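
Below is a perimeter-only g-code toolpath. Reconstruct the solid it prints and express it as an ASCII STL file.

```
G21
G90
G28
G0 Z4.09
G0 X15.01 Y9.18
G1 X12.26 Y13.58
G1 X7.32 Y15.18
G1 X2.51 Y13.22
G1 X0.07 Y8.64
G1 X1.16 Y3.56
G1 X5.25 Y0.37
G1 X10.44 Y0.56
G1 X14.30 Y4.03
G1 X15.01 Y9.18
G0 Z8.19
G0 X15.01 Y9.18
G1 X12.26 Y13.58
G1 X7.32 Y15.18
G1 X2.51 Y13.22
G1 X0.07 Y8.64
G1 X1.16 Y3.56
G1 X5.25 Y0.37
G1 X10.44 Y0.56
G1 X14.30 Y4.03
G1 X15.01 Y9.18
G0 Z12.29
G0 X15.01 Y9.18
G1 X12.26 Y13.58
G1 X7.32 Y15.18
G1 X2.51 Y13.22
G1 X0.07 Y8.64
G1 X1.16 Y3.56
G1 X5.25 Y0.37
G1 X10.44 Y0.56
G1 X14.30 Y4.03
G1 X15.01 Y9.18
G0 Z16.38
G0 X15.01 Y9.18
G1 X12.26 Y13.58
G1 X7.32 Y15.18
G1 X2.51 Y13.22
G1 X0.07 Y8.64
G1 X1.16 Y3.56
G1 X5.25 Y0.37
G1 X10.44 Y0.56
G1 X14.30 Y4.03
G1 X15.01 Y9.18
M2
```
solid part
  facet normal 0.0000 0.0000 -1.0000
    outer loop
      vertex 7.32 15.18 0.00
      vertex 12.26 13.58 0.00
      vertex 15.01 9.18 0.00
    endloop
  endfacet
  facet normal 0.0000 0.0000 -1.0000
    outer loop
      vertex 2.51 13.22 0.00
      vertex 7.32 15.18 0.00
      vertex 15.01 9.18 0.00
    endloop
  endfacet
  facet normal 0.0000 0.0000 -1.0000
    outer loop
      vertex 0.07 8.64 0.00
      vertex 2.51 13.22 0.00
      vertex 15.01 9.18 0.00
    endloop
  endfacet
  facet normal 0.0000 0.0000 -1.0000
    outer loop
      vertex 1.16 3.56 0.00
      vertex 0.07 8.64 0.00
      vertex 15.01 9.18 0.00
    endloop
  endfacet
  facet normal 0.0000 0.0000 -1.0000
    outer loop
      vertex 5.25 0.37 0.00
      vertex 1.16 3.56 0.00
      vertex 15.01 9.18 0.00
    endloop
  endfacet
  facet normal 0.0000 0.0000 -1.0000
    outer loop
      vertex 10.44 0.56 0.00
      vertex 5.25 0.37 0.00
      vertex 15.01 9.18 0.00
    endloop
  endfacet
  facet normal 0.0000 0.0000 -1.0000
    outer loop
      vertex 14.30 4.03 0.00
      vertex 10.44 0.56 0.00
      vertex 15.01 9.18 0.00
    endloop
  endfacet
  facet normal 0.0000 0.0000 1.0000
    outer loop
      vertex 15.01 9.18 16.38
      vertex 12.26 13.58 16.38
      vertex 7.32 15.18 16.38
    endloop
  endfacet
  facet normal 0.0000 0.0000 1.0000
    outer loop
      vertex 15.01 9.18 16.38
      vertex 7.32 15.18 16.38
      vertex 2.51 13.22 16.38
    endloop
  endfacet
  facet normal 0.0000 0.0000 1.0000
    outer loop
      vertex 15.01 9.18 16.38
      vertex 2.51 13.22 16.38
      vertex 0.07 8.64 16.38
    endloop
  endfacet
  facet normal 0.0000 0.0000 1.0000
    outer loop
      vertex 15.01 9.18 16.38
      vertex 0.07 8.64 16.38
      vertex 1.16 3.56 16.38
    endloop
  endfacet
  facet normal 0.0000 0.0000 1.0000
    outer loop
      vertex 15.01 9.18 16.38
      vertex 1.16 3.56 16.38
      vertex 5.25 0.37 16.38
    endloop
  endfacet
  facet normal 0.0000 0.0000 1.0000
    outer loop
      vertex 15.01 9.18 16.38
      vertex 5.25 0.37 16.38
      vertex 10.44 0.56 16.38
    endloop
  endfacet
  facet normal 0.0000 0.0000 1.0000
    outer loop
      vertex 15.01 9.18 16.38
      vertex 10.44 0.56 16.38
      vertex 14.30 4.03 16.38
    endloop
  endfacet
  facet normal 0.8480 0.5300 0.0000
    outer loop
      vertex 15.01 9.18 0.00
      vertex 12.26 13.58 0.00
      vertex 12.26 13.58 16.38
    endloop
  endfacet
  facet normal 0.8480 0.5300 0.0000
    outer loop
      vertex 15.01 9.18 0.00
      vertex 12.26 13.58 16.38
      vertex 15.01 9.18 16.38
    endloop
  endfacet
  facet normal 0.3081 0.9513 0.0000
    outer loop
      vertex 12.26 13.58 0.00
      vertex 7.32 15.18 0.00
      vertex 7.32 15.18 16.38
    endloop
  endfacet
  facet normal 0.3081 0.9513 0.0000
    outer loop
      vertex 12.26 13.58 0.00
      vertex 7.32 15.18 16.38
      vertex 12.26 13.58 16.38
    endloop
  endfacet
  facet normal -0.3774 0.9261 0.0000
    outer loop
      vertex 7.32 15.18 0.00
      vertex 2.51 13.22 0.00
      vertex 2.51 13.22 16.38
    endloop
  endfacet
  facet normal -0.3774 0.9261 0.0000
    outer loop
      vertex 7.32 15.18 0.00
      vertex 2.51 13.22 16.38
      vertex 7.32 15.18 16.38
    endloop
  endfacet
  facet normal -0.8826 0.4702 0.0000
    outer loop
      vertex 2.51 13.22 0.00
      vertex 0.07 8.64 0.00
      vertex 0.07 8.64 16.38
    endloop
  endfacet
  facet normal -0.8826 0.4702 0.0000
    outer loop
      vertex 2.51 13.22 0.00
      vertex 0.07 8.64 16.38
      vertex 2.51 13.22 16.38
    endloop
  endfacet
  facet normal -0.9777 -0.2098 0.0000
    outer loop
      vertex 0.07 8.64 0.00
      vertex 1.16 3.56 0.00
      vertex 1.16 3.56 16.38
    endloop
  endfacet
  facet normal -0.9777 -0.2098 0.0000
    outer loop
      vertex 0.07 8.64 0.00
      vertex 1.16 3.56 16.38
      vertex 0.07 8.64 16.38
    endloop
  endfacet
  facet normal -0.6150 -0.7885 0.0000
    outer loop
      vertex 1.16 3.56 0.00
      vertex 5.25 0.37 0.00
      vertex 5.25 0.37 16.38
    endloop
  endfacet
  facet normal -0.6150 -0.7885 0.0000
    outer loop
      vertex 1.16 3.56 0.00
      vertex 5.25 0.37 16.38
      vertex 1.16 3.56 16.38
    endloop
  endfacet
  facet normal 0.0366 -0.9993 0.0000
    outer loop
      vertex 5.25 0.37 0.00
      vertex 10.44 0.56 0.00
      vertex 10.44 0.56 16.38
    endloop
  endfacet
  facet normal 0.0366 -0.9993 0.0000
    outer loop
      vertex 5.25 0.37 0.00
      vertex 10.44 0.56 16.38
      vertex 5.25 0.37 16.38
    endloop
  endfacet
  facet normal 0.6685 -0.7437 0.0000
    outer loop
      vertex 10.44 0.56 0.00
      vertex 14.30 4.03 0.00
      vertex 14.30 4.03 16.38
    endloop
  endfacet
  facet normal 0.6685 -0.7437 0.0000
    outer loop
      vertex 10.44 0.56 0.00
      vertex 14.30 4.03 16.38
      vertex 10.44 0.56 16.38
    endloop
  endfacet
  facet normal 0.9906 -0.1366 0.0000
    outer loop
      vertex 14.30 4.03 0.00
      vertex 15.01 9.18 0.00
      vertex 15.01 9.18 16.38
    endloop
  endfacet
  facet normal 0.9906 -0.1366 0.0000
    outer loop
      vertex 14.30 4.03 0.00
      vertex 15.01 9.18 16.38
      vertex 14.30 4.03 16.38
    endloop
  endfacet
endsolid part

The G0 Z moves step by Δz≈4.09 mm. Every layer's G1 loop is the same polygon, so the solid is a straight extrusion of it from z=0 to z≈16.4. Closing with flat bottom and top caps and triangulating gives 32 facets — a regular 9-sided prism (a cylinder approximated with 9 flat sides), circumscribed radius ≈ 7.59 mm, height ≈ 16.4 mm.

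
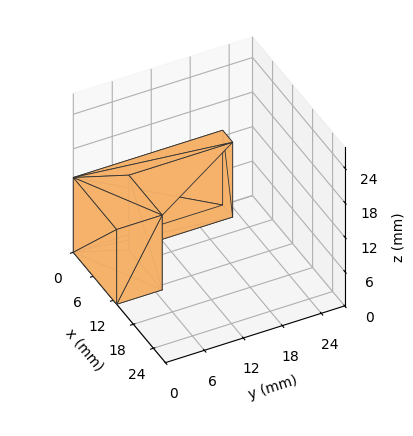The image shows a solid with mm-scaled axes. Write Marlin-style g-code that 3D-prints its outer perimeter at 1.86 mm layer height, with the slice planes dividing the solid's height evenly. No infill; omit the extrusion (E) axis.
Reading the render: the shape is an L-shaped prism: outer 13 × 23 mm, arm thicknesses ≈ 7 mm (horizontal) and 3 mm (vertical), extruded 13 mm in z (dimensions read to the nearest mm from the axis ticks). For the g-code, the solid's height is divided into equal slices at the stated Δz and each level perimeter traced with G1 moves after a G0 lift.

; perimeter-only toolpath
G21 ; units = mm
G90 ; absolute positioning
G28 ; home
; layer 1
G0 Z1.86
G0 X0.00 Y0.00
G1 X13.00 Y0.00
G1 X13.00 Y7.00
G1 X3.00 Y7.00
G1 X3.00 Y23.00
G1 X0.00 Y23.00
G1 X0.00 Y0.00
; layer 2
G0 Z3.71
G0 X0.00 Y0.00
G1 X13.00 Y0.00
G1 X13.00 Y7.00
G1 X3.00 Y7.00
G1 X3.00 Y23.00
G1 X0.00 Y23.00
G1 X0.00 Y0.00
; layer 3
G0 Z5.57
G0 X0.00 Y0.00
G1 X13.00 Y0.00
G1 X13.00 Y7.00
G1 X3.00 Y7.00
G1 X3.00 Y23.00
G1 X0.00 Y23.00
G1 X0.00 Y0.00
; layer 4
G0 Z7.43
G0 X0.00 Y0.00
G1 X13.00 Y0.00
G1 X13.00 Y7.00
G1 X3.00 Y7.00
G1 X3.00 Y23.00
G1 X0.00 Y23.00
G1 X0.00 Y0.00
; layer 5
G0 Z9.29
G0 X0.00 Y0.00
G1 X13.00 Y0.00
G1 X13.00 Y7.00
G1 X3.00 Y7.00
G1 X3.00 Y23.00
G1 X0.00 Y23.00
G1 X0.00 Y0.00
; layer 6
G0 Z11.14
G0 X0.00 Y0.00
G1 X13.00 Y0.00
G1 X13.00 Y7.00
G1 X3.00 Y7.00
G1 X3.00 Y23.00
G1 X0.00 Y23.00
G1 X0.00 Y0.00
; layer 7
G0 Z13.00
G0 X0.00 Y0.00
G1 X13.00 Y0.00
G1 X13.00 Y7.00
G1 X3.00 Y7.00
G1 X3.00 Y23.00
G1 X0.00 Y23.00
G1 X0.00 Y0.00
M2 ; end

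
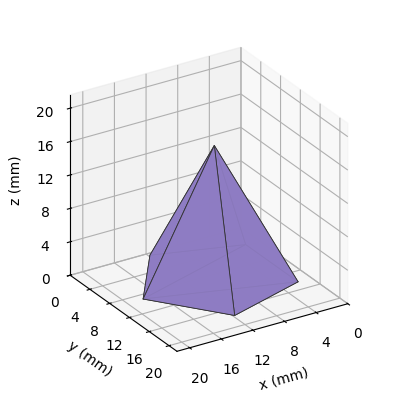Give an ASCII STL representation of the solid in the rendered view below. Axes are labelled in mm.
Reading the render: the shape is a regular 5-sided pyramid, base circumscribed radius ≈ 9 mm, apex at z ≈ 16 mm (dimensions read to the nearest mm from the axis ticks). For the STL, each face is triangulated and given an outward normal.

solid part
  facet normal 0.0000 0.0000 -1.0000
    outer loop
      vertex 1.719 14.290 0.000
      vertex 11.781 17.560 0.000
      vertex 18.000 9.000 0.000
    endloop
  endfacet
  facet normal 0.0000 0.0000 -1.0000
    outer loop
      vertex 1.719 3.710 0.000
      vertex 1.719 14.290 0.000
      vertex 18.000 9.000 0.000
    endloop
  endfacet
  facet normal 0.0000 0.0000 -1.0000
    outer loop
      vertex 11.781 0.440 0.000
      vertex 1.719 3.710 0.000
      vertex 18.000 9.000 0.000
    endloop
  endfacet
  facet normal 0.7364 0.5350 0.4142
    outer loop
      vertex 18.000 9.000 0.000
      vertex 11.781 17.560 0.000
      vertex 9.000 9.000 16.000
    endloop
  endfacet
  facet normal -0.2813 0.8656 0.4142
    outer loop
      vertex 11.781 17.560 0.000
      vertex 1.719 14.290 0.000
      vertex 9.000 9.000 16.000
    endloop
  endfacet
  facet normal -0.9102 0.0000 0.4142
    outer loop
      vertex 1.719 14.290 0.000
      vertex 1.719 3.710 0.000
      vertex 9.000 9.000 16.000
    endloop
  endfacet
  facet normal -0.2813 -0.8656 0.4142
    outer loop
      vertex 1.719 3.710 0.000
      vertex 11.781 0.440 0.000
      vertex 9.000 9.000 16.000
    endloop
  endfacet
  facet normal 0.7364 -0.5350 0.4142
    outer loop
      vertex 11.781 0.440 0.000
      vertex 18.000 9.000 0.000
      vertex 9.000 9.000 16.000
    endloop
  endfacet
endsolid part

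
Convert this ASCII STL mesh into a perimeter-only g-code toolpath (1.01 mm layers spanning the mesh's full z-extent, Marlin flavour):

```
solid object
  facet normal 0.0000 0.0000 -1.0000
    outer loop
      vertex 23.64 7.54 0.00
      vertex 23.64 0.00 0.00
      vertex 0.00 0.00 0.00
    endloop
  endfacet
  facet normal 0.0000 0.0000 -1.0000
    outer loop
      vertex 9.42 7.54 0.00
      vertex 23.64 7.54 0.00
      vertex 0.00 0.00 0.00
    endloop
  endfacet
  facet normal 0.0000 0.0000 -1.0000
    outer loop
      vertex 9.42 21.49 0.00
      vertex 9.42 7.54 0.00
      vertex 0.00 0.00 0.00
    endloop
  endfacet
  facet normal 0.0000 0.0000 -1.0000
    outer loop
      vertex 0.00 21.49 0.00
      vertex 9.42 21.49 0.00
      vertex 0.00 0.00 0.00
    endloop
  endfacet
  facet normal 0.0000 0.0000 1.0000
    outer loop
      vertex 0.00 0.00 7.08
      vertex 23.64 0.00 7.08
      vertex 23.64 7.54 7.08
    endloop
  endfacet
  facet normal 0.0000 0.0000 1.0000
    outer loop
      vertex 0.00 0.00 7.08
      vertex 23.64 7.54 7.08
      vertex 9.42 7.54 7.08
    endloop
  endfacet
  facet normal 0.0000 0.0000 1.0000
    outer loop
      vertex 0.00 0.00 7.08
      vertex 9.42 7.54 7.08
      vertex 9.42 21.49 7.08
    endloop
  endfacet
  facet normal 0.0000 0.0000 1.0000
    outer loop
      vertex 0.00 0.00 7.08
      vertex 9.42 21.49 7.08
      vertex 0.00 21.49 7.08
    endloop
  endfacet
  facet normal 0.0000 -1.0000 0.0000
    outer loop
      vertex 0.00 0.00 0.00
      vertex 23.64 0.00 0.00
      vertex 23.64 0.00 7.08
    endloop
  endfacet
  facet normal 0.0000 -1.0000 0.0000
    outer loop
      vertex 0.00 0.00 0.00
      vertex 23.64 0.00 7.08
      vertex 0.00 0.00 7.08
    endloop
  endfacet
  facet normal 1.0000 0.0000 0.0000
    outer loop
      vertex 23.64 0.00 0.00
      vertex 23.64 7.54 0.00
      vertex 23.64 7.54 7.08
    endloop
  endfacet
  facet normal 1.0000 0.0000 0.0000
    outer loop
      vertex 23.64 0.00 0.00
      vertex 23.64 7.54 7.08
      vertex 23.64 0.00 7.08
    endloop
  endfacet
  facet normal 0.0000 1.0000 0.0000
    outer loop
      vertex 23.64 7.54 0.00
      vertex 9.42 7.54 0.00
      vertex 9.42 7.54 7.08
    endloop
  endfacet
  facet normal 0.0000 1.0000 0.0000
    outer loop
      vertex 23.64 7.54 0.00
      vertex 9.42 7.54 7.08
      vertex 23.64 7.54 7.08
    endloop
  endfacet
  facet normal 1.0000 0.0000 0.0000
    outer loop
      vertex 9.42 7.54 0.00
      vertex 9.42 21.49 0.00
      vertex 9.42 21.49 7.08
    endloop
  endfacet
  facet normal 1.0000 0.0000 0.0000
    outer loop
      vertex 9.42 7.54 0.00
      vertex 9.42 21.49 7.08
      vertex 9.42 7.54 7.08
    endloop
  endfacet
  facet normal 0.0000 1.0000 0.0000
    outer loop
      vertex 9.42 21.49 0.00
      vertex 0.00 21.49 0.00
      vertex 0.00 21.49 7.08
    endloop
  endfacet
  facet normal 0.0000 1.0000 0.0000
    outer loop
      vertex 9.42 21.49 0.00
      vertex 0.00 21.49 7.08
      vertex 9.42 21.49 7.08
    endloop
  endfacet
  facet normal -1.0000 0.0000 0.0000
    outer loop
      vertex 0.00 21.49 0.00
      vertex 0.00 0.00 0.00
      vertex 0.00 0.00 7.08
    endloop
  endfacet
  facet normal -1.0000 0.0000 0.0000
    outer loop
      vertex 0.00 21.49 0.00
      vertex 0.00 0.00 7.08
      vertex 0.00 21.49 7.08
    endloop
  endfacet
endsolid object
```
; perimeter-only toolpath
G21 ; units = mm
G90 ; absolute positioning
G28 ; home
; layer 1
G0 Z1.01
G0 X0.00 Y0.00
G1 X23.64 Y0.00
G1 X23.64 Y7.54
G1 X9.42 Y7.54
G1 X9.42 Y21.49
G1 X0.00 Y21.49
G1 X0.00 Y0.00
; layer 2
G0 Z2.02
G0 X0.00 Y0.00
G1 X23.64 Y0.00
G1 X23.64 Y7.54
G1 X9.42 Y7.54
G1 X9.42 Y21.49
G1 X0.00 Y21.49
G1 X0.00 Y0.00
; layer 3
G0 Z3.03
G0 X0.00 Y0.00
G1 X23.64 Y0.00
G1 X23.64 Y7.54
G1 X9.42 Y7.54
G1 X9.42 Y21.49
G1 X0.00 Y21.49
G1 X0.00 Y0.00
; layer 4
G0 Z4.05
G0 X0.00 Y0.00
G1 X23.64 Y0.00
G1 X23.64 Y7.54
G1 X9.42 Y7.54
G1 X9.42 Y21.49
G1 X0.00 Y21.49
G1 X0.00 Y0.00
; layer 5
G0 Z5.06
G0 X0.00 Y0.00
G1 X23.64 Y0.00
G1 X23.64 Y7.54
G1 X9.42 Y7.54
G1 X9.42 Y21.49
G1 X0.00 Y21.49
G1 X0.00 Y0.00
; layer 6
G0 Z6.07
G0 X0.00 Y0.00
G1 X23.64 Y0.00
G1 X23.64 Y7.54
G1 X9.42 Y7.54
G1 X9.42 Y21.49
G1 X0.00 Y21.49
G1 X0.00 Y0.00
; layer 7
G0 Z7.08
G0 X0.00 Y0.00
G1 X23.64 Y0.00
G1 X23.64 Y7.54
G1 X9.42 Y7.54
G1 X9.42 Y21.49
G1 X0.00 Y21.49
G1 X0.00 Y0.00
M2 ; end

The solid is an L-shaped prism: outer 23.6 × 21.5 mm, arm thicknesses ≈ 7.54 mm (horizontal) and 9.42 mm (vertical), extruded 7.08 mm in z. Slicing at Δz = 1.01 mm — 7 equal slices spanning the solid's height, so layer i sits at z = i·h/7 — gives 7 non-empty perimeters. Each is a 6-segment closed polygon; G0 lifts to the layer z and rapids to the start vertex, then G1 traces the edges.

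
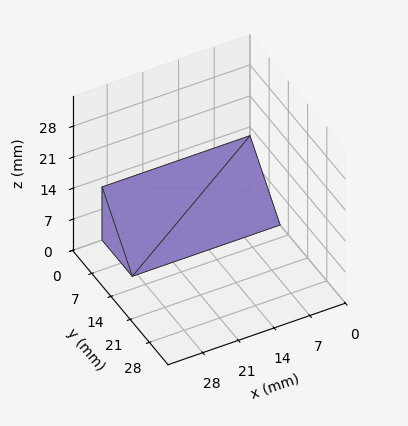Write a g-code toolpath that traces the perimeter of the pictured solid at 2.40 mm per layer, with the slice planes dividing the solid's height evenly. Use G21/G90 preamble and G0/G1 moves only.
Reading the render: the shape is a wedge (ramp): 29 × 11 mm base, rising to 12 mm along the y=0 edge and sloping linearly to z=0 at y=11 (dimensions read to the nearest mm from the axis ticks). For the g-code, the solid's height is divided into equal slices at the stated Δz and each level perimeter traced with G1 moves after a G0 lift.

; perimeter-only toolpath
G21 ; units = mm
G90 ; absolute positioning
G28 ; home
; layer 1
G0 Z2.40
G0 X0.00 Y0.00
G1 X29.00 Y0.00
G1 X29.00 Y8.80
G1 X0.00 Y8.80
G1 X0.00 Y0.00
; layer 2
G0 Z4.80
G0 X0.00 Y0.00
G1 X29.00 Y0.00
G1 X29.00 Y6.60
G1 X0.00 Y6.60
G1 X0.00 Y0.00
; layer 3
G0 Z7.20
G0 X0.00 Y0.00
G1 X29.00 Y0.00
G1 X29.00 Y4.40
G1 X0.00 Y4.40
G1 X0.00 Y0.00
; layer 4
G0 Z9.60
G0 X0.00 Y0.00
G1 X29.00 Y0.00
G1 X29.00 Y2.20
G1 X0.00 Y2.20
G1 X0.00 Y0.00
M2 ; end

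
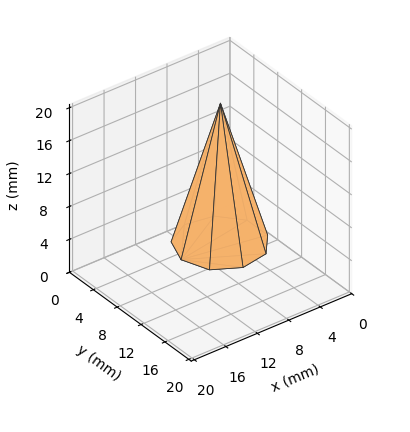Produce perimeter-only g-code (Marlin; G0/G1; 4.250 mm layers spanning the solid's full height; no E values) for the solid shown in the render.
Reading the render: the shape is a regular 9-sided pyramid, base circumscribed radius ≈ 5 mm, apex at z ≈ 17 mm (dimensions read to the nearest mm from the axis ticks). For the g-code, the solid's height is divided into equal slices at the stated Δz and each level perimeter traced with G1 moves after a G0 lift.

; perimeter-only toolpath
G21 ; units = mm
G90 ; absolute positioning
G28 ; home
; layer 1
G0 Z4.250
G0 X8.750 Y5.000
G1 X7.873 Y7.411
G1 X5.651 Y8.693
G1 X3.125 Y8.248
G1 X1.476 Y6.282
G1 X1.476 Y3.718
G1 X3.125 Y1.752
G1 X5.651 Y1.307
G1 X7.873 Y2.590
G1 X8.750 Y5.000
; layer 2
G0 Z8.500
G0 X7.500 Y5.000
G1 X6.915 Y6.607
G1 X5.434 Y7.462
G1 X3.750 Y7.165
G1 X2.651 Y5.855
G1 X2.651 Y4.145
G1 X3.750 Y2.835
G1 X5.434 Y2.538
G1 X6.915 Y3.393
G1 X7.500 Y5.000
; layer 3
G0 Z12.750
G0 X6.250 Y5.000
G1 X5.957 Y5.803
G1 X5.217 Y6.231
G1 X4.375 Y6.082
G1 X3.825 Y5.428
G1 X3.825 Y4.572
G1 X4.375 Y3.917
G1 X5.217 Y3.769
G1 X5.957 Y4.197
G1 X6.250 Y5.000
M2 ; end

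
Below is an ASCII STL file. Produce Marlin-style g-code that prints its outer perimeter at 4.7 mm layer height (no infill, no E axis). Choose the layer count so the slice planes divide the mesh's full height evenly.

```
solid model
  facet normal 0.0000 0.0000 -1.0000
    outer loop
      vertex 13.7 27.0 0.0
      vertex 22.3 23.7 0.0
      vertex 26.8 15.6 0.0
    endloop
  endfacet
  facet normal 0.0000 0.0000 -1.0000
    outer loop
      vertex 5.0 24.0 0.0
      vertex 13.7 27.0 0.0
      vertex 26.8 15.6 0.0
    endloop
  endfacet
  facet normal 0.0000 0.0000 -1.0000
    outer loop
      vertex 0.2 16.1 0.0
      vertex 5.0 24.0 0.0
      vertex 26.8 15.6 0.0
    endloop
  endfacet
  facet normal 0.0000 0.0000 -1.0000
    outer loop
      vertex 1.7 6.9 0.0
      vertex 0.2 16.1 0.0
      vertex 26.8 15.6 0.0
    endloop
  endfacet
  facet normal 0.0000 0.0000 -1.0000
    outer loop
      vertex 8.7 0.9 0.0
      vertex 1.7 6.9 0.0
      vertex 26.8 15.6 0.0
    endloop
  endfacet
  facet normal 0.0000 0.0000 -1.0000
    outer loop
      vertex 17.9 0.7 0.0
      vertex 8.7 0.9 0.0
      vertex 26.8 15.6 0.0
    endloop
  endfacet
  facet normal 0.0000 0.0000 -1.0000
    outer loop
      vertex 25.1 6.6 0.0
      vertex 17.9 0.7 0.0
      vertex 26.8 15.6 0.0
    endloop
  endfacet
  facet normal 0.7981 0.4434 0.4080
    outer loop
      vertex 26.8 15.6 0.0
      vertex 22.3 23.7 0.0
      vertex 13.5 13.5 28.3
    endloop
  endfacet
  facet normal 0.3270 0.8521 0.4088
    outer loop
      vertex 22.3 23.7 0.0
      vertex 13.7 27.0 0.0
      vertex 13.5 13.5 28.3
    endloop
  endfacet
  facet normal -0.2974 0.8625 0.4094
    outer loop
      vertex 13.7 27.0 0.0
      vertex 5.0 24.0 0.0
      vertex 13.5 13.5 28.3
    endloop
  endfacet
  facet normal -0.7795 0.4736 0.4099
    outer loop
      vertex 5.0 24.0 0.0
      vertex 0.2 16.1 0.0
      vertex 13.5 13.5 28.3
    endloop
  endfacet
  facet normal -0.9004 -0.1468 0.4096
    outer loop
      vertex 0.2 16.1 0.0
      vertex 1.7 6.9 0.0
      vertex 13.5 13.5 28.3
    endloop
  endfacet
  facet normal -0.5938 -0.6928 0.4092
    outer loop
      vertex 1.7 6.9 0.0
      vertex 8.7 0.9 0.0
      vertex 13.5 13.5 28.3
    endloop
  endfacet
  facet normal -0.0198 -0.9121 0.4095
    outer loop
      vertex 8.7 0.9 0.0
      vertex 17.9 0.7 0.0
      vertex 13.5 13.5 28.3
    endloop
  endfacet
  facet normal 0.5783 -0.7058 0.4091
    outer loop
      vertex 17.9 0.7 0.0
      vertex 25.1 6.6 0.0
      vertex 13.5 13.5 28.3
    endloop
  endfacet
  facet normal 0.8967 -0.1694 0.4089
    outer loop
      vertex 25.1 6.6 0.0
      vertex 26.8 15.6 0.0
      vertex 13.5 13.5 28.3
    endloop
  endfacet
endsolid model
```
; perimeter-only toolpath
G21 ; units = mm
G90 ; absolute positioning
G28 ; home
; layer 1
G0 Z4.7
G0 X24.6 Y15.2
G1 X20.8 Y22.0
G1 X13.7 Y24.8
G1 X6.4 Y22.2
G1 X2.4 Y15.7
G1 X3.7 Y8.0
G1 X9.5 Y3.0
G1 X17.2 Y2.8
G1 X23.2 Y7.8
G1 X24.6 Y15.2
; layer 2
G0 Z9.4
G0 X22.4 Y14.9
G1 X19.4 Y20.3
G1 X13.6 Y22.5
G1 X7.8 Y20.5
G1 X4.6 Y15.2
G1 X5.6 Y9.1
G1 X10.3 Y5.1
G1 X16.4 Y5.0
G1 X21.2 Y8.9
G1 X22.4 Y14.9
; layer 3
G0 Z14.2
G0 X20.1 Y14.6
G1 X17.9 Y18.6
G1 X13.6 Y20.2
G1 X9.2 Y18.8
G1 X6.8 Y14.8
G1 X7.6 Y10.2
G1 X11.1 Y7.2
G1 X15.7 Y7.1
G1 X19.3 Y10.1
G1 X20.1 Y14.6
; layer 4
G0 Z18.9
G0 X17.9 Y14.2
G1 X16.4 Y16.9
G1 X13.6 Y18.0
G1 X10.7 Y17.0
G1 X9.1 Y14.4
G1 X9.6 Y11.3
G1 X11.9 Y9.3
G1 X15.0 Y9.2
G1 X17.4 Y11.2
G1 X17.9 Y14.2
; layer 5
G0 Z23.6
G0 X15.7 Y13.8
G1 X15.0 Y15.2
G1 X13.5 Y15.8
G1 X12.1 Y15.2
G1 X11.3 Y13.9
G1 X11.5 Y12.4
G1 X12.7 Y11.4
G1 X14.2 Y11.4
G1 X15.4 Y12.3
G1 X15.7 Y13.8
M2 ; end

The solid is a regular 9-sided pyramid, base circumscribed radius ≈ 13.5 mm, apex at z ≈ 28.3 mm. Slicing at Δz = 4.7 mm — 6 equal slices spanning the solid's height, so layer i sits at z = i·h/6 — gives 5 non-empty perimeters. Each is a 9-segment closed polygon; G0 lifts to the layer z and rapids to the start vertex, then G1 traces the edges. The cross-section shrinks linearly with z (the slice at the apex is degenerate and omitted).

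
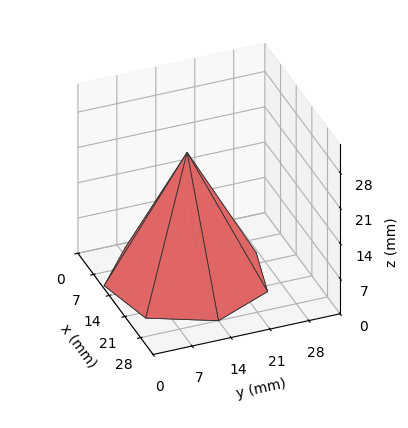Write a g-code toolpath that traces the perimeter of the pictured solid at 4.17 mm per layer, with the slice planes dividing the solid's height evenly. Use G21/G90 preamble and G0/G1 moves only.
Reading the render: the shape is a regular 7-sided pyramid, base circumscribed radius ≈ 14 mm, apex at z ≈ 25 mm (dimensions read to the nearest mm from the axis ticks). For the g-code, the solid's height is divided into equal slices at the stated Δz and each level perimeter traced with G1 moves after a G0 lift.

; perimeter-only toolpath
G21 ; units = mm
G90 ; absolute positioning
G28 ; home
; layer 1
G0 Z4.17
G0 X25.67 Y14.00
G1 X21.28 Y23.12
G1 X11.40 Y25.38
G1 X3.49 Y19.06
G1 X3.49 Y8.94
G1 X11.40 Y2.63
G1 X21.28 Y4.88
G1 X25.67 Y14.00
; layer 2
G0 Z8.33
G0 X23.33 Y14.00
G1 X19.82 Y21.30
G1 X11.92 Y23.10
G1 X5.59 Y18.05
G1 X5.59 Y9.95
G1 X11.92 Y4.90
G1 X19.82 Y6.70
G1 X23.33 Y14.00
; layer 3
G0 Z12.50
G0 X21.00 Y14.00
G1 X18.37 Y19.48
G1 X12.44 Y20.82
G1 X7.70 Y17.04
G1 X7.70 Y10.96
G1 X12.44 Y7.17
G1 X18.37 Y8.53
G1 X21.00 Y14.00
; layer 4
G0 Z16.67
G0 X18.67 Y14.00
G1 X16.91 Y17.65
G1 X12.96 Y18.55
G1 X9.80 Y16.02
G1 X9.80 Y11.98
G1 X12.96 Y9.45
G1 X16.91 Y10.35
G1 X18.67 Y14.00
; layer 5
G0 Z20.83
G0 X16.33 Y14.00
G1 X15.45 Y15.82
G1 X13.48 Y16.27
G1 X11.90 Y15.01
G1 X11.90 Y12.99
G1 X13.48 Y11.73
G1 X15.45 Y12.18
G1 X16.33 Y14.00
M2 ; end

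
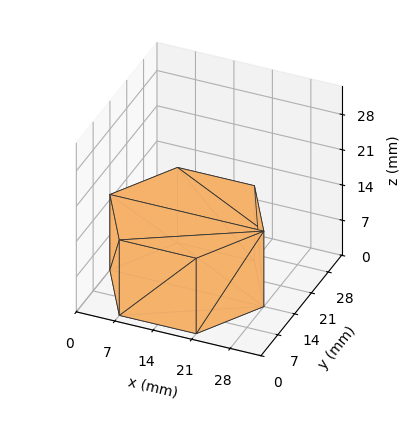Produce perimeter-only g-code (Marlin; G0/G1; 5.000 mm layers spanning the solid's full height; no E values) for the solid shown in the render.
Reading the render: the shape is a regular 6-sided prism (a cylinder approximated with 6 flat sides), circumscribed radius ≈ 14 mm, height ≈ 15 mm (dimensions read to the nearest mm from the axis ticks). For the g-code, the solid's height is divided into equal slices at the stated Δz and each level perimeter traced with G1 moves after a G0 lift.

; perimeter-only toolpath
G21 ; units = mm
G90 ; absolute positioning
G28 ; home
; layer 1
G0 Z5.000
G0 X28.000 Y14.000
G1 X21.000 Y26.124
G1 X7.000 Y26.124
G1 X0.000 Y14.000
G1 X7.000 Y1.876
G1 X21.000 Y1.876
G1 X28.000 Y14.000
; layer 2
G0 Z10.000
G0 X28.000 Y14.000
G1 X21.000 Y26.124
G1 X7.000 Y26.124
G1 X0.000 Y14.000
G1 X7.000 Y1.876
G1 X21.000 Y1.876
G1 X28.000 Y14.000
; layer 3
G0 Z15.000
G0 X28.000 Y14.000
G1 X21.000 Y26.124
G1 X7.000 Y26.124
G1 X0.000 Y14.000
G1 X7.000 Y1.876
G1 X21.000 Y1.876
G1 X28.000 Y14.000
M2 ; end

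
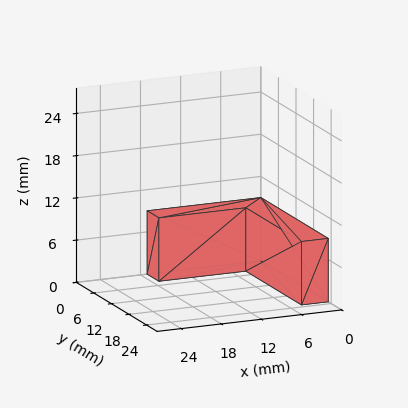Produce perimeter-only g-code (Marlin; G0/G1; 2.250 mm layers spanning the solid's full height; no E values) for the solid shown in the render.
Reading the render: the shape is an L-shaped prism: outer 17 × 23 mm, arm thicknesses ≈ 4 mm (horizontal) and 4 mm (vertical), extruded 9 mm in z (dimensions read to the nearest mm from the axis ticks). For the g-code, the solid's height is divided into equal slices at the stated Δz and each level perimeter traced with G1 moves after a G0 lift.

; perimeter-only toolpath
G21 ; units = mm
G90 ; absolute positioning
G28 ; home
; layer 1
G0 Z2.250
G0 X0.000 Y0.000
G1 X17.000 Y0.000
G1 X17.000 Y4.000
G1 X4.000 Y4.000
G1 X4.000 Y23.000
G1 X0.000 Y23.000
G1 X0.000 Y0.000
; layer 2
G0 Z4.500
G0 X0.000 Y0.000
G1 X17.000 Y0.000
G1 X17.000 Y4.000
G1 X4.000 Y4.000
G1 X4.000 Y23.000
G1 X0.000 Y23.000
G1 X0.000 Y0.000
; layer 3
G0 Z6.750
G0 X0.000 Y0.000
G1 X17.000 Y0.000
G1 X17.000 Y4.000
G1 X4.000 Y4.000
G1 X4.000 Y23.000
G1 X0.000 Y23.000
G1 X0.000 Y0.000
; layer 4
G0 Z9.000
G0 X0.000 Y0.000
G1 X17.000 Y0.000
G1 X17.000 Y4.000
G1 X4.000 Y4.000
G1 X4.000 Y23.000
G1 X0.000 Y23.000
G1 X0.000 Y0.000
M2 ; end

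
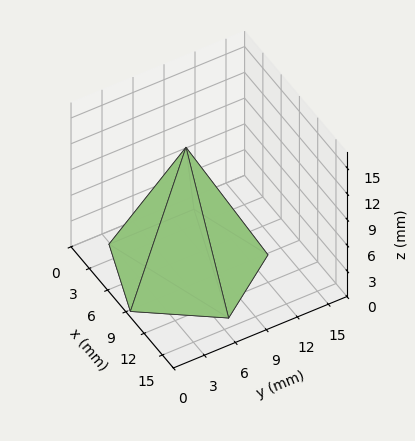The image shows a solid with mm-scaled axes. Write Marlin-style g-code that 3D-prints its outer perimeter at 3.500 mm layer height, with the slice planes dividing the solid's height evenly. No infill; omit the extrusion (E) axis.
Reading the render: the shape is a regular 5-sided pyramid, base circumscribed radius ≈ 7 mm, apex at z ≈ 14 mm (dimensions read to the nearest mm from the axis ticks). For the g-code, the solid's height is divided into equal slices at the stated Δz and each level perimeter traced with G1 moves after a G0 lift.

; perimeter-only toolpath
G21 ; units = mm
G90 ; absolute positioning
G28 ; home
; layer 1
G0 Z3.500
G0 X12.250 Y7.000
G1 X8.622 Y11.993
G1 X2.753 Y10.085
G1 X2.753 Y3.915
G1 X8.622 Y2.007
G1 X12.250 Y7.000
; layer 2
G0 Z7.000
G0 X10.500 Y7.000
G1 X8.082 Y10.329
G1 X4.168 Y9.057
G1 X4.168 Y4.943
G1 X8.082 Y3.671
G1 X10.500 Y7.000
; layer 3
G0 Z10.500
G0 X8.750 Y7.000
G1 X7.541 Y8.664
G1 X5.584 Y8.029
G1 X5.584 Y5.971
G1 X7.541 Y5.336
G1 X8.750 Y7.000
M2 ; end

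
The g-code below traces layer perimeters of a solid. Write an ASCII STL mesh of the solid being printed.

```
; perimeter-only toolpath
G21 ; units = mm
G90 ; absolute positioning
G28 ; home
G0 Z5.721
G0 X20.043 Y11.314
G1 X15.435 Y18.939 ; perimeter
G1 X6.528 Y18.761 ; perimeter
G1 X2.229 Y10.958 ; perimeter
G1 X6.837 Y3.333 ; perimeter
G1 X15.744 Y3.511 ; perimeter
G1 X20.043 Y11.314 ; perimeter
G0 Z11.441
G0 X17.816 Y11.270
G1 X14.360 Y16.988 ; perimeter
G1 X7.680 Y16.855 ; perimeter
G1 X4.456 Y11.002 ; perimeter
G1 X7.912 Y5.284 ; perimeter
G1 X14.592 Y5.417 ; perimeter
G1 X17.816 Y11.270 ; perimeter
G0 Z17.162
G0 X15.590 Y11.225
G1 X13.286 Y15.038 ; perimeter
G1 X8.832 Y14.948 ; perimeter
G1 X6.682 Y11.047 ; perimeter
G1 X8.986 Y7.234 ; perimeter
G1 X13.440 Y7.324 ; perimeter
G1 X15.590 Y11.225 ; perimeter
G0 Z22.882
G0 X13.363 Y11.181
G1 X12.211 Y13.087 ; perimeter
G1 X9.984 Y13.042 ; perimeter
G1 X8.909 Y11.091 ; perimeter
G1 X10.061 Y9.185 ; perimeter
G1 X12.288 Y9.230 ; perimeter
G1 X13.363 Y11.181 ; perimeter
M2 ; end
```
solid part
  facet normal 0.0000 0.0000 -1.0000
    outer loop
      vertex 5.376 20.667 0.000
      vertex 16.510 20.890 0.000
      vertex 22.270 11.359 0.000
    endloop
  endfacet
  facet normal 0.0000 0.0000 -1.0000
    outer loop
      vertex 0.002 10.913 0.000
      vertex 5.376 20.667 0.000
      vertex 22.270 11.359 0.000
    endloop
  endfacet
  facet normal 0.0000 0.0000 -1.0000
    outer loop
      vertex 5.762 1.382 0.000
      vertex 0.002 10.913 0.000
      vertex 22.270 11.359 0.000
    endloop
  endfacet
  facet normal 0.0000 0.0000 -1.0000
    outer loop
      vertex 16.896 1.605 0.000
      vertex 5.762 1.382 0.000
      vertex 22.270 11.359 0.000
    endloop
  endfacet
  facet normal 0.8110 0.4901 0.3195
    outer loop
      vertex 22.270 11.359 0.000
      vertex 16.510 20.890 0.000
      vertex 11.136 11.136 28.603
    endloop
  endfacet
  facet normal -0.0190 0.9474 0.3195
    outer loop
      vertex 16.510 20.890 0.000
      vertex 5.376 20.667 0.000
      vertex 11.136 11.136 28.603
    endloop
  endfacet
  facet normal -0.8300 0.4573 0.3195
    outer loop
      vertex 5.376 20.667 0.000
      vertex 0.002 10.913 0.000
      vertex 11.136 11.136 28.603
    endloop
  endfacet
  facet normal -0.8110 -0.4901 0.3195
    outer loop
      vertex 0.002 10.913 0.000
      vertex 5.762 1.382 0.000
      vertex 11.136 11.136 28.603
    endloop
  endfacet
  facet normal 0.0190 -0.9474 0.3195
    outer loop
      vertex 5.762 1.382 0.000
      vertex 16.896 1.605 0.000
      vertex 11.136 11.136 28.603
    endloop
  endfacet
  facet normal 0.8300 -0.4573 0.3195
    outer loop
      vertex 16.896 1.605 0.000
      vertex 22.270 11.359 0.000
      vertex 11.136 11.136 28.603
    endloop
  endfacet
endsolid part

The G0 Z moves step by Δz≈5.721 mm. The G1 loops shrink linearly with z, so the solid tapers from its base footprint up to z≈28.6. Closing with a flat bottom cap and the tapered top and triangulating gives 10 facets — a regular 6-sided pyramid, base circumscribed radius ≈ 11.1 mm, apex at z ≈ 28.6 mm.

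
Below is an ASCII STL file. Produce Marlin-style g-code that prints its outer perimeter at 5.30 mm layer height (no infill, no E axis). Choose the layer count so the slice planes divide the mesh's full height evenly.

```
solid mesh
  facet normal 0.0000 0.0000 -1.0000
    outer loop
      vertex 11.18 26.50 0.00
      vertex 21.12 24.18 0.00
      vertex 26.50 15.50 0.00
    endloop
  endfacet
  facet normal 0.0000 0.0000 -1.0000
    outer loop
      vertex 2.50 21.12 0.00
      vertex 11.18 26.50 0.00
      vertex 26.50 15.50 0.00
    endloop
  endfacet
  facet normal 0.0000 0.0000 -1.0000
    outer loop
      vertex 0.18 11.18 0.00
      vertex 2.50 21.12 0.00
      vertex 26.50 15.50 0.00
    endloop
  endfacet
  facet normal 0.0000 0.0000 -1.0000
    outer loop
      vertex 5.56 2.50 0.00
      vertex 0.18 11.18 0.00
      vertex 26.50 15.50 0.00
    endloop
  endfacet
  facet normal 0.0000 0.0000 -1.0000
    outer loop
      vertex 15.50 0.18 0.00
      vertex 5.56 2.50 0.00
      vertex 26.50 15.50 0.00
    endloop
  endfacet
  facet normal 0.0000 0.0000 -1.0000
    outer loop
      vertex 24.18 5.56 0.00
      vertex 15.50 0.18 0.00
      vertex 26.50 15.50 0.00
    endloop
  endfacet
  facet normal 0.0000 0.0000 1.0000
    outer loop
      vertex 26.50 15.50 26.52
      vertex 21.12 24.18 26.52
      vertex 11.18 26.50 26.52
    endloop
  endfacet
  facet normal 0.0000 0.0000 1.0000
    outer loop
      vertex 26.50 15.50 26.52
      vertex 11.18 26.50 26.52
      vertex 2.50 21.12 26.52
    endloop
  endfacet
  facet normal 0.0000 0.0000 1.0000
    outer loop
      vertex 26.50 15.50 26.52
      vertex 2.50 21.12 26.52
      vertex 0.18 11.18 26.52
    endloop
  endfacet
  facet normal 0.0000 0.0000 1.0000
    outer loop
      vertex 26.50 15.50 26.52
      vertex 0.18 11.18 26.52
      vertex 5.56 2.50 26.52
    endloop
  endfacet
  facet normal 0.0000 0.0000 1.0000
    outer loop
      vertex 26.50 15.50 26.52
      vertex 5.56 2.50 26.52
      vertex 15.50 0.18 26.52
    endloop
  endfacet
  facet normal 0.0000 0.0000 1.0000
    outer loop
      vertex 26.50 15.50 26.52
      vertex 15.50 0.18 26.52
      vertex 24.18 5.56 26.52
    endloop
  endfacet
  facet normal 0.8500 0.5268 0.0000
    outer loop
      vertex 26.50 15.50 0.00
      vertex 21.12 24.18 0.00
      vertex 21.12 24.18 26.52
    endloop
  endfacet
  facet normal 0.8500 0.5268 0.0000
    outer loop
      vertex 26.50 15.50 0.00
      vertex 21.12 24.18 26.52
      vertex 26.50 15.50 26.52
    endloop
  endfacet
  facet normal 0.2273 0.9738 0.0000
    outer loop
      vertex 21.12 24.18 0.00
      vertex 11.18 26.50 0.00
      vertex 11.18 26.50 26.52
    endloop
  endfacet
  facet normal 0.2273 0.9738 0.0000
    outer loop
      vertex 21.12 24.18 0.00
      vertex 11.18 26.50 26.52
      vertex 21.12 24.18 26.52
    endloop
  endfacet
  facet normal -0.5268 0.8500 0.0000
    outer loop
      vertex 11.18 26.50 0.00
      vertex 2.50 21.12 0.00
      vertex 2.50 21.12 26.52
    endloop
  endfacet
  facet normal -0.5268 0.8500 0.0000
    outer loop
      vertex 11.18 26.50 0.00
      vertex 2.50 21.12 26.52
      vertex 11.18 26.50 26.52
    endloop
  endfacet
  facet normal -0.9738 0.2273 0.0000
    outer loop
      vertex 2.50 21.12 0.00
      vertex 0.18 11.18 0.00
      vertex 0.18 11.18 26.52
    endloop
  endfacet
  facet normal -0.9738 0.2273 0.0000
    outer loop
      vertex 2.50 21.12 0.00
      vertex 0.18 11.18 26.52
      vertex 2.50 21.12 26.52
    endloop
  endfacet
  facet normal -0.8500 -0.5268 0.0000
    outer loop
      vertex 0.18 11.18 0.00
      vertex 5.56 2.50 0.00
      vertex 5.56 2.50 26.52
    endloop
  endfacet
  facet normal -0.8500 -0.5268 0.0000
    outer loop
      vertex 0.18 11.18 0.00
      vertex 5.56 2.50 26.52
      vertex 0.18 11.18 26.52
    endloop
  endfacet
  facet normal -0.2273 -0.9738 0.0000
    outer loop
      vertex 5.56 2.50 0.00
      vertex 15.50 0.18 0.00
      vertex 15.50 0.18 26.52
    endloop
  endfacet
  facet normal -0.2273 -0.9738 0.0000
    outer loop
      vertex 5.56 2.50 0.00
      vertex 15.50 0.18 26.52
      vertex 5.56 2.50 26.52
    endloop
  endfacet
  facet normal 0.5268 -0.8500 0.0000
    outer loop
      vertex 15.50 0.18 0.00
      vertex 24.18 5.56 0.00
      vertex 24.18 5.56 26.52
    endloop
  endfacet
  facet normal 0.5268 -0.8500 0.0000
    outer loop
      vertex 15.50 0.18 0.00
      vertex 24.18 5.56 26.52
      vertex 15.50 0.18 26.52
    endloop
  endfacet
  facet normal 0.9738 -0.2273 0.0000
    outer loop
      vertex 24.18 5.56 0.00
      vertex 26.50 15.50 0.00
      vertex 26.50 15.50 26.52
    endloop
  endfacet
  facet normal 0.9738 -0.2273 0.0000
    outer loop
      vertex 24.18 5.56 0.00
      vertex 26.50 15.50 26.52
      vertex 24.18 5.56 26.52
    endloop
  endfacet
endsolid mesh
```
; perimeter-only toolpath
G21 ; units = mm
G90 ; absolute positioning
G28 ; home
; layer 1
G0 Z5.30
G0 X26.50 Y15.50
G1 X21.12 Y24.18
G1 X11.18 Y26.50
G1 X2.50 Y21.12
G1 X0.18 Y11.18
G1 X5.56 Y2.50
G1 X15.50 Y0.18
G1 X24.18 Y5.56
G1 X26.50 Y15.50
; layer 2
G0 Z10.61
G0 X26.50 Y15.50
G1 X21.12 Y24.18
G1 X11.18 Y26.50
G1 X2.50 Y21.12
G1 X0.18 Y11.18
G1 X5.56 Y2.50
G1 X15.50 Y0.18
G1 X24.18 Y5.56
G1 X26.50 Y15.50
; layer 3
G0 Z15.91
G0 X26.50 Y15.50
G1 X21.12 Y24.18
G1 X11.18 Y26.50
G1 X2.50 Y21.12
G1 X0.18 Y11.18
G1 X5.56 Y2.50
G1 X15.50 Y0.18
G1 X24.18 Y5.56
G1 X26.50 Y15.50
; layer 4
G0 Z21.22
G0 X26.50 Y15.50
G1 X21.12 Y24.18
G1 X11.18 Y26.50
G1 X2.50 Y21.12
G1 X0.18 Y11.18
G1 X5.56 Y2.50
G1 X15.50 Y0.18
G1 X24.18 Y5.56
G1 X26.50 Y15.50
; layer 5
G0 Z26.52
G0 X26.50 Y15.50
G1 X21.12 Y24.18
G1 X11.18 Y26.50
G1 X2.50 Y21.12
G1 X0.18 Y11.18
G1 X5.56 Y2.50
G1 X15.50 Y0.18
G1 X24.18 Y5.56
G1 X26.50 Y15.50
M2 ; end

The solid is a regular 8-sided prism (a cylinder approximated with 8 flat sides), circumscribed radius ≈ 13.3 mm, height ≈ 26.5 mm. Slicing at Δz = 5.30 mm — 5 equal slices spanning the solid's height, so layer i sits at z = i·h/5 — gives 5 non-empty perimeters. Each is a 8-segment closed polygon; G0 lifts to the layer z and rapids to the start vertex, then G1 traces the edges.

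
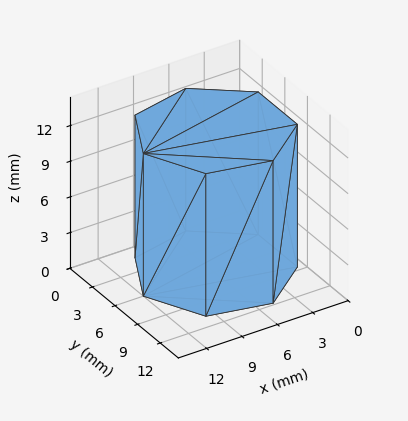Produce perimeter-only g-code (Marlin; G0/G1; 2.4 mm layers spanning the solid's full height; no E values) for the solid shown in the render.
Reading the render: the shape is a regular 7-sided prism (a cylinder approximated with 7 flat sides), circumscribed radius ≈ 6 mm, height ≈ 12 mm (dimensions read to the nearest mm from the axis ticks). For the g-code, the solid's height is divided into equal slices at the stated Δz and each level perimeter traced with G1 moves after a G0 lift.

; perimeter-only toolpath
G21 ; units = mm
G90 ; absolute positioning
G28 ; home
; layer 1
G0 Z2.4
G0 X12.0 Y6.0
G1 X9.7 Y10.7
G1 X4.7 Y11.8
G1 X0.6 Y8.6
G1 X0.6 Y3.4
G1 X4.7 Y0.2
G1 X9.7 Y1.3
G1 X12.0 Y6.0
; layer 2
G0 Z4.8
G0 X12.0 Y6.0
G1 X9.7 Y10.7
G1 X4.7 Y11.8
G1 X0.6 Y8.6
G1 X0.6 Y3.4
G1 X4.7 Y0.2
G1 X9.7 Y1.3
G1 X12.0 Y6.0
; layer 3
G0 Z7.2
G0 X12.0 Y6.0
G1 X9.7 Y10.7
G1 X4.7 Y11.8
G1 X0.6 Y8.6
G1 X0.6 Y3.4
G1 X4.7 Y0.2
G1 X9.7 Y1.3
G1 X12.0 Y6.0
; layer 4
G0 Z9.6
G0 X12.0 Y6.0
G1 X9.7 Y10.7
G1 X4.7 Y11.8
G1 X0.6 Y8.6
G1 X0.6 Y3.4
G1 X4.7 Y0.2
G1 X9.7 Y1.3
G1 X12.0 Y6.0
; layer 5
G0 Z12.0
G0 X12.0 Y6.0
G1 X9.7 Y10.7
G1 X4.7 Y11.8
G1 X0.6 Y8.6
G1 X0.6 Y3.4
G1 X4.7 Y0.2
G1 X9.7 Y1.3
G1 X12.0 Y6.0
M2 ; end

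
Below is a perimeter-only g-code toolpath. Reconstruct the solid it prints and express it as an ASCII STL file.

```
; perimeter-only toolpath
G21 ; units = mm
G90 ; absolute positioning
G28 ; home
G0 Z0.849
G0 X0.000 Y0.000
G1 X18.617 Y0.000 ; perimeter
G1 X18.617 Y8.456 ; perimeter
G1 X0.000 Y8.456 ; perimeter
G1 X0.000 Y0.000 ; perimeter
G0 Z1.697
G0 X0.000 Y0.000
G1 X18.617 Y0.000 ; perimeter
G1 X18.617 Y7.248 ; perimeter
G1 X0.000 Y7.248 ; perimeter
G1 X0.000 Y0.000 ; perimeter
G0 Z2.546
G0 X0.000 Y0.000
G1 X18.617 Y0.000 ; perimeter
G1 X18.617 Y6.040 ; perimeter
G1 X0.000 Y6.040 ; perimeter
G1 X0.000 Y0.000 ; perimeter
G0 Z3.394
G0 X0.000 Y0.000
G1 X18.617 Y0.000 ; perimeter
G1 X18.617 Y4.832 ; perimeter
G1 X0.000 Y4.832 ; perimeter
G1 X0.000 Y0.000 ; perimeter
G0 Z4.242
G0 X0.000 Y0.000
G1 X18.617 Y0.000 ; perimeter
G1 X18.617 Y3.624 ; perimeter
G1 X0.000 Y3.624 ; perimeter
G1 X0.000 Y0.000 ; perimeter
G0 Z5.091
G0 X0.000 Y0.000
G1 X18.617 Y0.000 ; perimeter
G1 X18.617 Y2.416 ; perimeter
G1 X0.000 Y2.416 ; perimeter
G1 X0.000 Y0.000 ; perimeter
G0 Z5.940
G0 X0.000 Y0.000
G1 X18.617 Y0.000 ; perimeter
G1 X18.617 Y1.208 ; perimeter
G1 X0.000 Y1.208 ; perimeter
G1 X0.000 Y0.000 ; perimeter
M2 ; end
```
solid part
  facet normal 0.0000 0.0000 -1.0000
    outer loop
      vertex 18.617 9.664 0.000
      vertex 18.617 0.000 0.000
      vertex 0.000 0.000 0.000
    endloop
  endfacet
  facet normal 0.0000 0.0000 -1.0000
    outer loop
      vertex 0.000 9.664 0.000
      vertex 18.617 9.664 0.000
      vertex 0.000 0.000 0.000
    endloop
  endfacet
  facet normal 0.0000 -1.0000 0.0000
    outer loop
      vertex 0.000 0.000 0.000
      vertex 18.617 0.000 0.000
      vertex 18.617 0.000 6.788
    endloop
  endfacet
  facet normal 0.0000 -1.0000 0.0000
    outer loop
      vertex 0.000 0.000 0.000
      vertex 18.617 0.000 6.788
      vertex 0.000 0.000 6.788
    endloop
  endfacet
  facet normal 0.0000 0.5748 0.8183
    outer loop
      vertex 0.000 0.000 6.788
      vertex 18.617 0.000 6.788
      vertex 18.617 9.664 0.000
    endloop
  endfacet
  facet normal 0.0000 0.5748 0.8183
    outer loop
      vertex 0.000 0.000 6.788
      vertex 18.617 9.664 0.000
      vertex 0.000 9.664 0.000
    endloop
  endfacet
  facet normal -1.0000 0.0000 0.0000
    outer loop
      vertex 0.000 0.000 6.788
      vertex 0.000 9.664 0.000
      vertex 0.000 0.000 0.000
    endloop
  endfacet
  facet normal 1.0000 0.0000 0.0000
    outer loop
      vertex 18.617 0.000 0.000
      vertex 18.617 9.664 0.000
      vertex 18.617 0.000 6.788
    endloop
  endfacet
endsolid part

The G0 Z moves step by Δz≈0.849 mm. The G1 loops shrink linearly with z, so the solid tapers from its base footprint up to z≈6.79. Closing with a flat bottom cap and the tapered top and triangulating gives 8 facets — a wedge (ramp): 18.6 × 9.66 mm base, rising to 6.79 mm along the y=0 edge and sloping linearly to z=0 at y=9.66.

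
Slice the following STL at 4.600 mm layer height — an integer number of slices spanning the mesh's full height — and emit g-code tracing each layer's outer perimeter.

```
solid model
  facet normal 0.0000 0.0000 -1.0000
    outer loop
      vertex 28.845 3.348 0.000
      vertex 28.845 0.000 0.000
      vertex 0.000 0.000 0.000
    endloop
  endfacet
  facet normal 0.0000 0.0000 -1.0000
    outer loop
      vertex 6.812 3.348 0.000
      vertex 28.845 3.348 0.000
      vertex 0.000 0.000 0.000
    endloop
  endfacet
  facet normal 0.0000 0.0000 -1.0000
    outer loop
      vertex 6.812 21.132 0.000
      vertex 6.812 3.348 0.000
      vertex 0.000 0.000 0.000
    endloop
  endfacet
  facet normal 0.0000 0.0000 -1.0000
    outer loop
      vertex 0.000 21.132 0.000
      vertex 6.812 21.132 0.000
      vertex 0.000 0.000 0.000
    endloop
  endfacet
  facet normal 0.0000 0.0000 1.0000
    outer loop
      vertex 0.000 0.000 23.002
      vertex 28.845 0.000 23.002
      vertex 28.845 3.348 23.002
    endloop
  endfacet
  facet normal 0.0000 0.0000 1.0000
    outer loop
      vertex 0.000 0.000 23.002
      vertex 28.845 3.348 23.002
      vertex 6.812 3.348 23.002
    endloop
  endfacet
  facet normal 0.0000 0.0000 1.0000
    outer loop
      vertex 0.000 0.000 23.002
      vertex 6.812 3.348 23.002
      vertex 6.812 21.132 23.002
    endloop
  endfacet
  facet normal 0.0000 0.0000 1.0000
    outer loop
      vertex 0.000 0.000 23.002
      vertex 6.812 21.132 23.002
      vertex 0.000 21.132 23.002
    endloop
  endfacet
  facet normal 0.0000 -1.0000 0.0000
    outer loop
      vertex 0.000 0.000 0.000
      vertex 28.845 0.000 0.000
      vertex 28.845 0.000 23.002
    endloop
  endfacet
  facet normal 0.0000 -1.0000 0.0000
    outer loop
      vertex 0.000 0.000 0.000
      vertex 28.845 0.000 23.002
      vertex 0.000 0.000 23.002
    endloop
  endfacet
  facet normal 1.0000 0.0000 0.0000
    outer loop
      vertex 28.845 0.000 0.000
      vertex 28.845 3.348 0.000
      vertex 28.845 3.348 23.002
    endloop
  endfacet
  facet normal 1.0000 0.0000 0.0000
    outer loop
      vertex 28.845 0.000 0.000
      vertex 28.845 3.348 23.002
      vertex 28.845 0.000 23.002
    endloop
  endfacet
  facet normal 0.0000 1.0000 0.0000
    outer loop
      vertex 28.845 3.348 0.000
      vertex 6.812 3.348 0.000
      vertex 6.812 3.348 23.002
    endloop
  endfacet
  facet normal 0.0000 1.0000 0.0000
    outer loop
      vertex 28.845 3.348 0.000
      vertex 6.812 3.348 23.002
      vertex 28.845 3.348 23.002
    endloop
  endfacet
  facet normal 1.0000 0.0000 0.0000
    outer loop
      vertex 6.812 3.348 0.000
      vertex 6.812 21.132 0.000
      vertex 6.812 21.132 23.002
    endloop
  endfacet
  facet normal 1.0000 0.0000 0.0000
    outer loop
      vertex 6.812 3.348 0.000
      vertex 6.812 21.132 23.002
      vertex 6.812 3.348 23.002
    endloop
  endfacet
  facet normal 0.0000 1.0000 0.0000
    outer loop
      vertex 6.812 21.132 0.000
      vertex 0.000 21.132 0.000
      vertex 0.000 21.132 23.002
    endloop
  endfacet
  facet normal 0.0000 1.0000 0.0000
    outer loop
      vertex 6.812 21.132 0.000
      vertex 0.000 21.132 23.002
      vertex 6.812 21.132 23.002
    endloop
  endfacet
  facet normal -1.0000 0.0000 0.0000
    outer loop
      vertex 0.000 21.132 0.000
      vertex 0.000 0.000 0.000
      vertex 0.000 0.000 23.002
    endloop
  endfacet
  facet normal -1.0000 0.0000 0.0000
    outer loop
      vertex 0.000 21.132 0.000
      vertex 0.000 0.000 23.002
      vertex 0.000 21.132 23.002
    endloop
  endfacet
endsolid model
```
; perimeter-only toolpath
G21 ; units = mm
G90 ; absolute positioning
G28 ; home
; layer 1
G0 Z4.600
G0 X0.000 Y0.000
G1 X28.845 Y0.000
G1 X28.845 Y3.348
G1 X6.812 Y3.348
G1 X6.812 Y21.132
G1 X0.000 Y21.132
G1 X0.000 Y0.000
; layer 2
G0 Z9.201
G0 X0.000 Y0.000
G1 X28.845 Y0.000
G1 X28.845 Y3.348
G1 X6.812 Y3.348
G1 X6.812 Y21.132
G1 X0.000 Y21.132
G1 X0.000 Y0.000
; layer 3
G0 Z13.801
G0 X0.000 Y0.000
G1 X28.845 Y0.000
G1 X28.845 Y3.348
G1 X6.812 Y3.348
G1 X6.812 Y21.132
G1 X0.000 Y21.132
G1 X0.000 Y0.000
; layer 4
G0 Z18.402
G0 X0.000 Y0.000
G1 X28.845 Y0.000
G1 X28.845 Y3.348
G1 X6.812 Y3.348
G1 X6.812 Y21.132
G1 X0.000 Y21.132
G1 X0.000 Y0.000
; layer 5
G0 Z23.002
G0 X0.000 Y0.000
G1 X28.845 Y0.000
G1 X28.845 Y3.348
G1 X6.812 Y3.348
G1 X6.812 Y21.132
G1 X0.000 Y21.132
G1 X0.000 Y0.000
M2 ; end

The solid is an L-shaped prism: outer 28.8 × 21.1 mm, arm thicknesses ≈ 3.35 mm (horizontal) and 6.81 mm (vertical), extruded 23 mm in z. Slicing at Δz = 4.600 mm — 5 equal slices spanning the solid's height, so layer i sits at z = i·h/5 — gives 5 non-empty perimeters. Each is a 6-segment closed polygon; G0 lifts to the layer z and rapids to the start vertex, then G1 traces the edges.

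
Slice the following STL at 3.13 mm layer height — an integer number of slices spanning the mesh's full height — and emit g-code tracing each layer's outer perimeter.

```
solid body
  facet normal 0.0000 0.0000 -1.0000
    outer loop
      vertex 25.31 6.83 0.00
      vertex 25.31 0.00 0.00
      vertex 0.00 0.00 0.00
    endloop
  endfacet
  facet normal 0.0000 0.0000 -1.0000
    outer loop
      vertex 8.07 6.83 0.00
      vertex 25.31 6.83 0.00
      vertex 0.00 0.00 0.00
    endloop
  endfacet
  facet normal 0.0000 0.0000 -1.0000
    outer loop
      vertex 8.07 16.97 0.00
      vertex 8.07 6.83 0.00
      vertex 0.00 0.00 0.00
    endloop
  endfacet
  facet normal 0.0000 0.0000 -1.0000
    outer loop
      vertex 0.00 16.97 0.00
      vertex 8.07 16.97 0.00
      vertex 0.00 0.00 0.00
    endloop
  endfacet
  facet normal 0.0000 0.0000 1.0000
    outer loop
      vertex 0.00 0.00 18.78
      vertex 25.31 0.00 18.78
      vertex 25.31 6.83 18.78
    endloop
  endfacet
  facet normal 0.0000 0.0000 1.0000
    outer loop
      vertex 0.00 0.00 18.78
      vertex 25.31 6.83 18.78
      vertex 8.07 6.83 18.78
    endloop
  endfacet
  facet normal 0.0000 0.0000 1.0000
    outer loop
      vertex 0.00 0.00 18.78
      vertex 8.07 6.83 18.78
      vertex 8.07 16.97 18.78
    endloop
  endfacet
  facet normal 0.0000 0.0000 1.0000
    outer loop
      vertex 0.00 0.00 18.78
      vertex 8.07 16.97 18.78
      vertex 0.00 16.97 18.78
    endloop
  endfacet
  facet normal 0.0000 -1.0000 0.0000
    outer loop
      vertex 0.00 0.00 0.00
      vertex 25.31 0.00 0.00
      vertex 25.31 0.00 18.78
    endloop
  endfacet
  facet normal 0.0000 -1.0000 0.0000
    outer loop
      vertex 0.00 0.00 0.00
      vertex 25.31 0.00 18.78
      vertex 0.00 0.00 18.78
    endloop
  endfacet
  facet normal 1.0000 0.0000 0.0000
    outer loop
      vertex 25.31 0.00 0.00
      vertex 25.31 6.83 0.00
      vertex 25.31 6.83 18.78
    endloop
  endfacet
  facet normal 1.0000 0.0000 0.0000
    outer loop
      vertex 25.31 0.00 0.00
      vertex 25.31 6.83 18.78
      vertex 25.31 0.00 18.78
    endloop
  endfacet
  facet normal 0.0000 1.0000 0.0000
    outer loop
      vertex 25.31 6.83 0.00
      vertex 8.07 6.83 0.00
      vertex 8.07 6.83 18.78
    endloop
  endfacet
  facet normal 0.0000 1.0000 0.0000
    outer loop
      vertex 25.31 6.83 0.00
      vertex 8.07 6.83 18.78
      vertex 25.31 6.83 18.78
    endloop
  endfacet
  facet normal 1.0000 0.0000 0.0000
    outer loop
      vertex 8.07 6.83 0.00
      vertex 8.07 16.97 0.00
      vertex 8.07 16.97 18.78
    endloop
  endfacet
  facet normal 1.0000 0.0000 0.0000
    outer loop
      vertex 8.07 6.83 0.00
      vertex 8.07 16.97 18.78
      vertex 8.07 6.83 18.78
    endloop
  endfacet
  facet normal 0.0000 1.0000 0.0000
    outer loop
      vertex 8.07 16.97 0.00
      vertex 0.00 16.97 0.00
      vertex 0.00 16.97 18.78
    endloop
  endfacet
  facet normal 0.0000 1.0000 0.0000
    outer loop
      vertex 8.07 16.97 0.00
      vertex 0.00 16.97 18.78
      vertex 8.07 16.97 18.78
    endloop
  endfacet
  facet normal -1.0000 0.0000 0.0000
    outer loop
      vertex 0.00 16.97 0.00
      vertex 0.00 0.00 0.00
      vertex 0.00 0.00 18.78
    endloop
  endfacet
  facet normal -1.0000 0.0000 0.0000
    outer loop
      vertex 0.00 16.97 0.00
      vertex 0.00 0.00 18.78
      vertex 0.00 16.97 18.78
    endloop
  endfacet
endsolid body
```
; perimeter-only toolpath
G21 ; units = mm
G90 ; absolute positioning
G28 ; home
; layer 1
G0 Z3.13
G0 X0.00 Y0.00
G1 X25.31 Y0.00
G1 X25.31 Y6.83
G1 X8.07 Y6.83
G1 X8.07 Y16.97
G1 X0.00 Y16.97
G1 X0.00 Y0.00
; layer 2
G0 Z6.26
G0 X0.00 Y0.00
G1 X25.31 Y0.00
G1 X25.31 Y6.83
G1 X8.07 Y6.83
G1 X8.07 Y16.97
G1 X0.00 Y16.97
G1 X0.00 Y0.00
; layer 3
G0 Z9.39
G0 X0.00 Y0.00
G1 X25.31 Y0.00
G1 X25.31 Y6.83
G1 X8.07 Y6.83
G1 X8.07 Y16.97
G1 X0.00 Y16.97
G1 X0.00 Y0.00
; layer 4
G0 Z12.52
G0 X0.00 Y0.00
G1 X25.31 Y0.00
G1 X25.31 Y6.83
G1 X8.07 Y6.83
G1 X8.07 Y16.97
G1 X0.00 Y16.97
G1 X0.00 Y0.00
; layer 5
G0 Z15.65
G0 X0.00 Y0.00
G1 X25.31 Y0.00
G1 X25.31 Y6.83
G1 X8.07 Y6.83
G1 X8.07 Y16.97
G1 X0.00 Y16.97
G1 X0.00 Y0.00
; layer 6
G0 Z18.78
G0 X0.00 Y0.00
G1 X25.31 Y0.00
G1 X25.31 Y6.83
G1 X8.07 Y6.83
G1 X8.07 Y16.97
G1 X0.00 Y16.97
G1 X0.00 Y0.00
M2 ; end

The solid is an L-shaped prism: outer 25.3 × 17 mm, arm thicknesses ≈ 6.83 mm (horizontal) and 8.07 mm (vertical), extruded 18.8 mm in z. Slicing at Δz = 3.13 mm — 6 equal slices spanning the solid's height, so layer i sits at z = i·h/6 — gives 6 non-empty perimeters. Each is a 6-segment closed polygon; G0 lifts to the layer z and rapids to the start vertex, then G1 traces the edges.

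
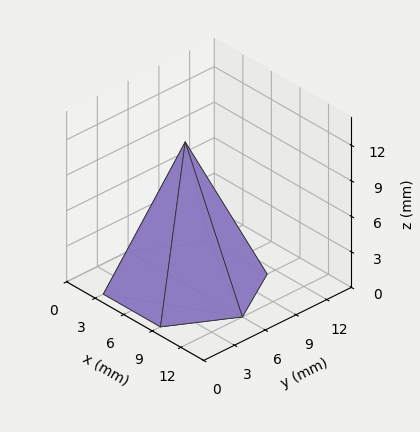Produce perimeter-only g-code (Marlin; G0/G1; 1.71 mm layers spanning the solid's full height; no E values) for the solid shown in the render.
Reading the render: the shape is a regular 6-sided pyramid, base circumscribed radius ≈ 6 mm, apex at z ≈ 12 mm (dimensions read to the nearest mm from the axis ticks). For the g-code, the solid's height is divided into equal slices at the stated Δz and each level perimeter traced with G1 moves after a G0 lift.

; perimeter-only toolpath
G21 ; units = mm
G90 ; absolute positioning
G28 ; home
; layer 1
G0 Z1.71
G0 X11.14 Y6.00
G1 X8.57 Y10.46
G1 X3.43 Y10.46
G1 X0.86 Y6.00
G1 X3.43 Y1.54
G1 X8.57 Y1.54
G1 X11.14 Y6.00
; layer 2
G0 Z3.43
G0 X10.29 Y6.00
G1 X8.14 Y9.71
G1 X3.86 Y9.71
G1 X1.71 Y6.00
G1 X3.86 Y2.29
G1 X8.14 Y2.29
G1 X10.29 Y6.00
; layer 3
G0 Z5.14
G0 X9.43 Y6.00
G1 X7.71 Y8.97
G1 X4.29 Y8.97
G1 X2.57 Y6.00
G1 X4.29 Y3.03
G1 X7.71 Y3.03
G1 X9.43 Y6.00
; layer 4
G0 Z6.86
G0 X8.57 Y6.00
G1 X7.29 Y8.23
G1 X4.71 Y8.23
G1 X3.43 Y6.00
G1 X4.71 Y3.77
G1 X7.29 Y3.77
G1 X8.57 Y6.00
; layer 5
G0 Z8.57
G0 X7.71 Y6.00
G1 X6.86 Y7.49
G1 X5.14 Y7.49
G1 X4.29 Y6.00
G1 X5.14 Y4.51
G1 X6.86 Y4.51
G1 X7.71 Y6.00
; layer 6
G0 Z10.29
G0 X6.86 Y6.00
G1 X6.43 Y6.74
G1 X5.57 Y6.74
G1 X5.14 Y6.00
G1 X5.57 Y5.26
G1 X6.43 Y5.26
G1 X6.86 Y6.00
M2 ; end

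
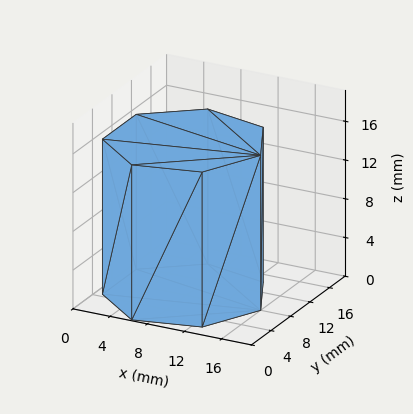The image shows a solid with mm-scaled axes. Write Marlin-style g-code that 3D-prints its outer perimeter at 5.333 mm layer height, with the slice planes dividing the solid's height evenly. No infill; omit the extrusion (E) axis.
Reading the render: the shape is a regular 7-sided prism (a cylinder approximated with 7 flat sides), circumscribed radius ≈ 8 mm, height ≈ 16 mm (dimensions read to the nearest mm from the axis ticks). For the g-code, the solid's height is divided into equal slices at the stated Δz and each level perimeter traced with G1 moves after a G0 lift.

; perimeter-only toolpath
G21 ; units = mm
G90 ; absolute positioning
G28 ; home
; layer 1
G0 Z5.333
G0 X16.000 Y8.000
G1 X12.988 Y14.255
G1 X6.220 Y15.799
G1 X0.792 Y11.471
G1 X0.792 Y4.529
G1 X6.220 Y0.201
G1 X12.988 Y1.745
G1 X16.000 Y8.000
; layer 2
G0 Z10.667
G0 X16.000 Y8.000
G1 X12.988 Y14.255
G1 X6.220 Y15.799
G1 X0.792 Y11.471
G1 X0.792 Y4.529
G1 X6.220 Y0.201
G1 X12.988 Y1.745
G1 X16.000 Y8.000
; layer 3
G0 Z16.000
G0 X16.000 Y8.000
G1 X12.988 Y14.255
G1 X6.220 Y15.799
G1 X0.792 Y11.471
G1 X0.792 Y4.529
G1 X6.220 Y0.201
G1 X12.988 Y1.745
G1 X16.000 Y8.000
M2 ; end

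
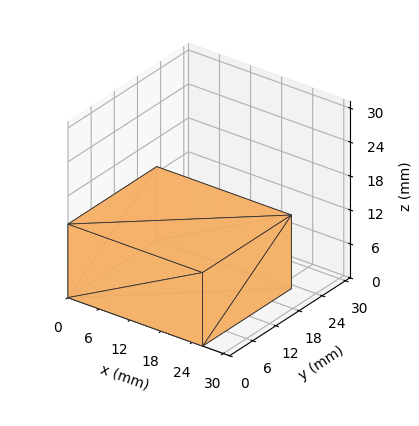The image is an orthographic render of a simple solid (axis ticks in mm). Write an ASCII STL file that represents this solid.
Reading the render: the shape is a rectangular box, roughly 26 × 23 mm footprint and 13 mm tall (dimensions read to the nearest mm from the axis ticks). For the STL, each face is triangulated and given an outward normal.

solid part
  facet normal 0.0000 0.0000 -1.0000
    outer loop
      vertex 26.000 23.000 0.000
      vertex 26.000 0.000 0.000
      vertex 0.000 0.000 0.000
    endloop
  endfacet
  facet normal 0.0000 0.0000 -1.0000
    outer loop
      vertex 0.000 23.000 0.000
      vertex 26.000 23.000 0.000
      vertex 0.000 0.000 0.000
    endloop
  endfacet
  facet normal 0.0000 0.0000 1.0000
    outer loop
      vertex 0.000 0.000 13.000
      vertex 26.000 0.000 13.000
      vertex 26.000 23.000 13.000
    endloop
  endfacet
  facet normal 0.0000 0.0000 1.0000
    outer loop
      vertex 0.000 0.000 13.000
      vertex 26.000 23.000 13.000
      vertex 0.000 23.000 13.000
    endloop
  endfacet
  facet normal 0.0000 -1.0000 0.0000
    outer loop
      vertex 0.000 0.000 0.000
      vertex 26.000 0.000 0.000
      vertex 26.000 0.000 13.000
    endloop
  endfacet
  facet normal 0.0000 -1.0000 0.0000
    outer loop
      vertex 0.000 0.000 0.000
      vertex 26.000 0.000 13.000
      vertex 0.000 0.000 13.000
    endloop
  endfacet
  facet normal 0.0000 1.0000 0.0000
    outer loop
      vertex 26.000 23.000 13.000
      vertex 26.000 23.000 0.000
      vertex 0.000 23.000 0.000
    endloop
  endfacet
  facet normal 0.0000 1.0000 0.0000
    outer loop
      vertex 0.000 23.000 13.000
      vertex 26.000 23.000 13.000
      vertex 0.000 23.000 0.000
    endloop
  endfacet
  facet normal -1.0000 0.0000 0.0000
    outer loop
      vertex 0.000 23.000 13.000
      vertex 0.000 23.000 0.000
      vertex 0.000 0.000 0.000
    endloop
  endfacet
  facet normal -1.0000 0.0000 0.0000
    outer loop
      vertex 0.000 0.000 13.000
      vertex 0.000 23.000 13.000
      vertex 0.000 0.000 0.000
    endloop
  endfacet
  facet normal 1.0000 0.0000 0.0000
    outer loop
      vertex 26.000 0.000 0.000
      vertex 26.000 23.000 0.000
      vertex 26.000 23.000 13.000
    endloop
  endfacet
  facet normal 1.0000 0.0000 0.0000
    outer loop
      vertex 26.000 0.000 0.000
      vertex 26.000 23.000 13.000
      vertex 26.000 0.000 13.000
    endloop
  endfacet
endsolid part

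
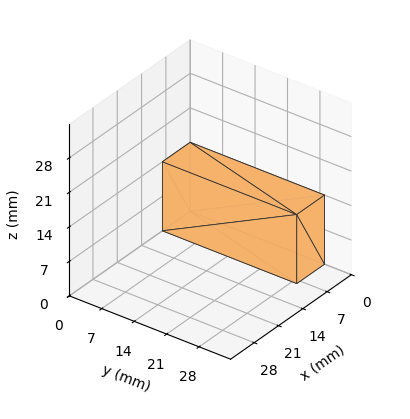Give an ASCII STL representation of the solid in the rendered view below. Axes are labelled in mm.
Reading the render: the shape is a rectangular box, roughly 8 × 29 mm footprint and 14 mm tall (dimensions read to the nearest mm from the axis ticks). For the STL, each face is triangulated and given an outward normal.

solid part
  facet normal 0.0000 0.0000 -1.0000
    outer loop
      vertex 8.000 29.000 0.000
      vertex 8.000 0.000 0.000
      vertex 0.000 0.000 0.000
    endloop
  endfacet
  facet normal 0.0000 0.0000 -1.0000
    outer loop
      vertex 0.000 29.000 0.000
      vertex 8.000 29.000 0.000
      vertex 0.000 0.000 0.000
    endloop
  endfacet
  facet normal 0.0000 0.0000 1.0000
    outer loop
      vertex 0.000 0.000 14.000
      vertex 8.000 0.000 14.000
      vertex 8.000 29.000 14.000
    endloop
  endfacet
  facet normal 0.0000 0.0000 1.0000
    outer loop
      vertex 0.000 0.000 14.000
      vertex 8.000 29.000 14.000
      vertex 0.000 29.000 14.000
    endloop
  endfacet
  facet normal 0.0000 -1.0000 0.0000
    outer loop
      vertex 0.000 0.000 0.000
      vertex 8.000 0.000 0.000
      vertex 8.000 0.000 14.000
    endloop
  endfacet
  facet normal 0.0000 -1.0000 0.0000
    outer loop
      vertex 0.000 0.000 0.000
      vertex 8.000 0.000 14.000
      vertex 0.000 0.000 14.000
    endloop
  endfacet
  facet normal 0.0000 1.0000 0.0000
    outer loop
      vertex 8.000 29.000 14.000
      vertex 8.000 29.000 0.000
      vertex 0.000 29.000 0.000
    endloop
  endfacet
  facet normal 0.0000 1.0000 0.0000
    outer loop
      vertex 0.000 29.000 14.000
      vertex 8.000 29.000 14.000
      vertex 0.000 29.000 0.000
    endloop
  endfacet
  facet normal -1.0000 0.0000 0.0000
    outer loop
      vertex 0.000 29.000 14.000
      vertex 0.000 29.000 0.000
      vertex 0.000 0.000 0.000
    endloop
  endfacet
  facet normal -1.0000 0.0000 0.0000
    outer loop
      vertex 0.000 0.000 14.000
      vertex 0.000 29.000 14.000
      vertex 0.000 0.000 0.000
    endloop
  endfacet
  facet normal 1.0000 0.0000 0.0000
    outer loop
      vertex 8.000 0.000 0.000
      vertex 8.000 29.000 0.000
      vertex 8.000 29.000 14.000
    endloop
  endfacet
  facet normal 1.0000 0.0000 0.0000
    outer loop
      vertex 8.000 0.000 0.000
      vertex 8.000 29.000 14.000
      vertex 8.000 0.000 14.000
    endloop
  endfacet
endsolid part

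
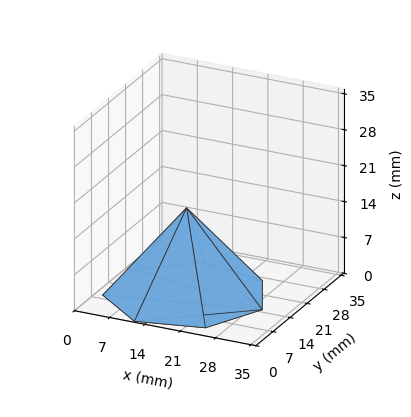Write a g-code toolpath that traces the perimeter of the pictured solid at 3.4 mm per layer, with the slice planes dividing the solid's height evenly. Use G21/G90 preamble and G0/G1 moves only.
Reading the render: the shape is a regular 7-sided pyramid, base circumscribed radius ≈ 15 mm, apex at z ≈ 17 mm (dimensions read to the nearest mm from the axis ticks). For the g-code, the solid's height is divided into equal slices at the stated Δz and each level perimeter traced with G1 moves after a G0 lift.

; perimeter-only toolpath
G21 ; units = mm
G90 ; absolute positioning
G28 ; home
; layer 1
G0 Z3.4
G0 X27.0 Y15.0
G1 X22.5 Y24.4
G1 X12.4 Y26.7
G1 X4.2 Y20.2
G1 X4.2 Y9.8
G1 X12.4 Y3.3
G1 X22.5 Y5.6
G1 X27.0 Y15.0
; layer 2
G0 Z6.8
G0 X24.0 Y15.0
G1 X20.6 Y22.0
G1 X13.0 Y23.8
G1 X6.9 Y18.9
G1 X6.9 Y11.1
G1 X13.0 Y6.2
G1 X20.6 Y8.0
G1 X24.0 Y15.0
; layer 3
G0 Z10.2
G0 X21.0 Y15.0
G1 X18.8 Y19.7
G1 X13.7 Y20.8
G1 X9.6 Y17.6
G1 X9.6 Y12.4
G1 X13.7 Y9.2
G1 X18.8 Y10.3
G1 X21.0 Y15.0
; layer 4
G0 Z13.6
G0 X18.0 Y15.0
G1 X16.9 Y17.3
G1 X14.3 Y17.9
G1 X12.3 Y16.3
G1 X12.3 Y13.7
G1 X14.3 Y12.1
G1 X16.9 Y12.7
G1 X18.0 Y15.0
M2 ; end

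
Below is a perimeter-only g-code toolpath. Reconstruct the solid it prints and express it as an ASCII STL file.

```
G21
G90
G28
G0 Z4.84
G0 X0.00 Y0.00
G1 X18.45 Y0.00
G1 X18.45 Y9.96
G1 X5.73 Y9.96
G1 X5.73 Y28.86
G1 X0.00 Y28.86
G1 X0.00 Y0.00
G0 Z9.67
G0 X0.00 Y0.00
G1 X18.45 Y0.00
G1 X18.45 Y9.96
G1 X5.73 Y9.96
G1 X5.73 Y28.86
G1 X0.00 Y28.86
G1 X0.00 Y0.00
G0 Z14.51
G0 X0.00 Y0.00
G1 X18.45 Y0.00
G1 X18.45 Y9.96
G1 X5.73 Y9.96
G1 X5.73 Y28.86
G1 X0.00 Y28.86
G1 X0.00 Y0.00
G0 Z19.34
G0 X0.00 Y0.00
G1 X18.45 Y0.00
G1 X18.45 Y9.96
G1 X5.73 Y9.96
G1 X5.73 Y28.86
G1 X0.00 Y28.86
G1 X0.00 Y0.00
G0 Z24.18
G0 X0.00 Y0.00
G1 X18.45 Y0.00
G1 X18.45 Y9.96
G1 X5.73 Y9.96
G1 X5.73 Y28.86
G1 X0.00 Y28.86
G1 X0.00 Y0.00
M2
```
solid part
  facet normal 0.0000 0.0000 -1.0000
    outer loop
      vertex 18.45 9.96 0.00
      vertex 18.45 0.00 0.00
      vertex 0.00 0.00 0.00
    endloop
  endfacet
  facet normal 0.0000 0.0000 -1.0000
    outer loop
      vertex 5.73 9.96 0.00
      vertex 18.45 9.96 0.00
      vertex 0.00 0.00 0.00
    endloop
  endfacet
  facet normal 0.0000 0.0000 -1.0000
    outer loop
      vertex 5.73 28.86 0.00
      vertex 5.73 9.96 0.00
      vertex 0.00 0.00 0.00
    endloop
  endfacet
  facet normal 0.0000 0.0000 -1.0000
    outer loop
      vertex 0.00 28.86 0.00
      vertex 5.73 28.86 0.00
      vertex 0.00 0.00 0.00
    endloop
  endfacet
  facet normal 0.0000 0.0000 1.0000
    outer loop
      vertex 0.00 0.00 24.18
      vertex 18.45 0.00 24.18
      vertex 18.45 9.96 24.18
    endloop
  endfacet
  facet normal 0.0000 0.0000 1.0000
    outer loop
      vertex 0.00 0.00 24.18
      vertex 18.45 9.96 24.18
      vertex 5.73 9.96 24.18
    endloop
  endfacet
  facet normal 0.0000 0.0000 1.0000
    outer loop
      vertex 0.00 0.00 24.18
      vertex 5.73 9.96 24.18
      vertex 5.73 28.86 24.18
    endloop
  endfacet
  facet normal 0.0000 0.0000 1.0000
    outer loop
      vertex 0.00 0.00 24.18
      vertex 5.73 28.86 24.18
      vertex 0.00 28.86 24.18
    endloop
  endfacet
  facet normal 0.0000 -1.0000 0.0000
    outer loop
      vertex 0.00 0.00 0.00
      vertex 18.45 0.00 0.00
      vertex 18.45 0.00 24.18
    endloop
  endfacet
  facet normal 0.0000 -1.0000 0.0000
    outer loop
      vertex 0.00 0.00 0.00
      vertex 18.45 0.00 24.18
      vertex 0.00 0.00 24.18
    endloop
  endfacet
  facet normal 1.0000 0.0000 0.0000
    outer loop
      vertex 18.45 0.00 0.00
      vertex 18.45 9.96 0.00
      vertex 18.45 9.96 24.18
    endloop
  endfacet
  facet normal 1.0000 0.0000 0.0000
    outer loop
      vertex 18.45 0.00 0.00
      vertex 18.45 9.96 24.18
      vertex 18.45 0.00 24.18
    endloop
  endfacet
  facet normal 0.0000 1.0000 0.0000
    outer loop
      vertex 18.45 9.96 0.00
      vertex 5.73 9.96 0.00
      vertex 5.73 9.96 24.18
    endloop
  endfacet
  facet normal 0.0000 1.0000 0.0000
    outer loop
      vertex 18.45 9.96 0.00
      vertex 5.73 9.96 24.18
      vertex 18.45 9.96 24.18
    endloop
  endfacet
  facet normal 1.0000 0.0000 0.0000
    outer loop
      vertex 5.73 9.96 0.00
      vertex 5.73 28.86 0.00
      vertex 5.73 28.86 24.18
    endloop
  endfacet
  facet normal 1.0000 0.0000 0.0000
    outer loop
      vertex 5.73 9.96 0.00
      vertex 5.73 28.86 24.18
      vertex 5.73 9.96 24.18
    endloop
  endfacet
  facet normal 0.0000 1.0000 0.0000
    outer loop
      vertex 5.73 28.86 0.00
      vertex 0.00 28.86 0.00
      vertex 0.00 28.86 24.18
    endloop
  endfacet
  facet normal 0.0000 1.0000 0.0000
    outer loop
      vertex 5.73 28.86 0.00
      vertex 0.00 28.86 24.18
      vertex 5.73 28.86 24.18
    endloop
  endfacet
  facet normal -1.0000 0.0000 0.0000
    outer loop
      vertex 0.00 28.86 0.00
      vertex 0.00 0.00 0.00
      vertex 0.00 0.00 24.18
    endloop
  endfacet
  facet normal -1.0000 0.0000 0.0000
    outer loop
      vertex 0.00 28.86 0.00
      vertex 0.00 0.00 24.18
      vertex 0.00 28.86 24.18
    endloop
  endfacet
endsolid part

The G0 Z moves step by Δz≈4.84 mm. Every layer's G1 loop is the same polygon, so the solid is a straight extrusion of it from z=0 to z≈24.2. Closing with flat bottom and top caps and triangulating gives 20 facets — an L-shaped prism: outer 18.4 × 28.9 mm, arm thicknesses ≈ 9.96 mm (horizontal) and 5.73 mm (vertical), extruded 24.2 mm in z.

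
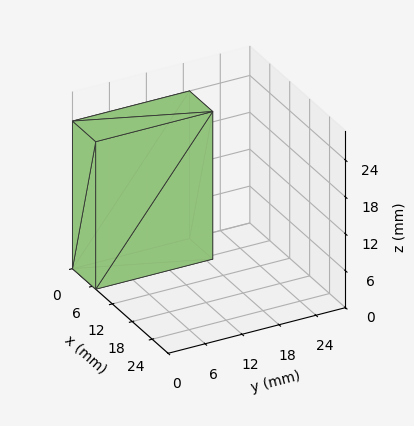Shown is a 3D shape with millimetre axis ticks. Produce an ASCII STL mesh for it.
Reading the render: the shape is a rectangular box, roughly 7 × 19 mm footprint and 24 mm tall (dimensions read to the nearest mm from the axis ticks). For the STL, each face is triangulated and given an outward normal.

solid part
  facet normal 0.0000 0.0000 -1.0000
    outer loop
      vertex 7.00 19.00 0.00
      vertex 7.00 0.00 0.00
      vertex 0.00 0.00 0.00
    endloop
  endfacet
  facet normal 0.0000 0.0000 -1.0000
    outer loop
      vertex 0.00 19.00 0.00
      vertex 7.00 19.00 0.00
      vertex 0.00 0.00 0.00
    endloop
  endfacet
  facet normal 0.0000 0.0000 1.0000
    outer loop
      vertex 0.00 0.00 24.00
      vertex 7.00 0.00 24.00
      vertex 7.00 19.00 24.00
    endloop
  endfacet
  facet normal 0.0000 0.0000 1.0000
    outer loop
      vertex 0.00 0.00 24.00
      vertex 7.00 19.00 24.00
      vertex 0.00 19.00 24.00
    endloop
  endfacet
  facet normal 0.0000 -1.0000 0.0000
    outer loop
      vertex 0.00 0.00 0.00
      vertex 7.00 0.00 0.00
      vertex 7.00 0.00 24.00
    endloop
  endfacet
  facet normal 0.0000 -1.0000 0.0000
    outer loop
      vertex 0.00 0.00 0.00
      vertex 7.00 0.00 24.00
      vertex 0.00 0.00 24.00
    endloop
  endfacet
  facet normal 0.0000 1.0000 0.0000
    outer loop
      vertex 7.00 19.00 24.00
      vertex 7.00 19.00 0.00
      vertex 0.00 19.00 0.00
    endloop
  endfacet
  facet normal 0.0000 1.0000 0.0000
    outer loop
      vertex 0.00 19.00 24.00
      vertex 7.00 19.00 24.00
      vertex 0.00 19.00 0.00
    endloop
  endfacet
  facet normal -1.0000 0.0000 0.0000
    outer loop
      vertex 0.00 19.00 24.00
      vertex 0.00 19.00 0.00
      vertex 0.00 0.00 0.00
    endloop
  endfacet
  facet normal -1.0000 0.0000 0.0000
    outer loop
      vertex 0.00 0.00 24.00
      vertex 0.00 19.00 24.00
      vertex 0.00 0.00 0.00
    endloop
  endfacet
  facet normal 1.0000 0.0000 0.0000
    outer loop
      vertex 7.00 0.00 0.00
      vertex 7.00 19.00 0.00
      vertex 7.00 19.00 24.00
    endloop
  endfacet
  facet normal 1.0000 0.0000 0.0000
    outer loop
      vertex 7.00 0.00 0.00
      vertex 7.00 19.00 24.00
      vertex 7.00 0.00 24.00
    endloop
  endfacet
endsolid part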